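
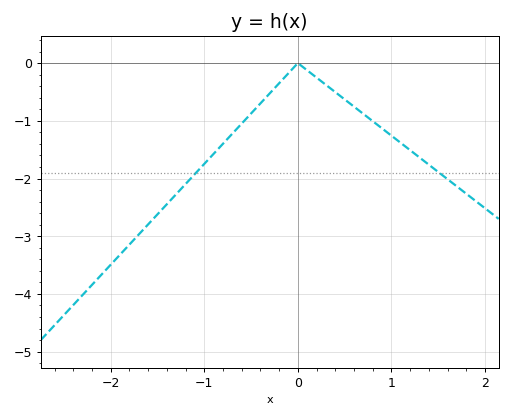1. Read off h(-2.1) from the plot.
-3.7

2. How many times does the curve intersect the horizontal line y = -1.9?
2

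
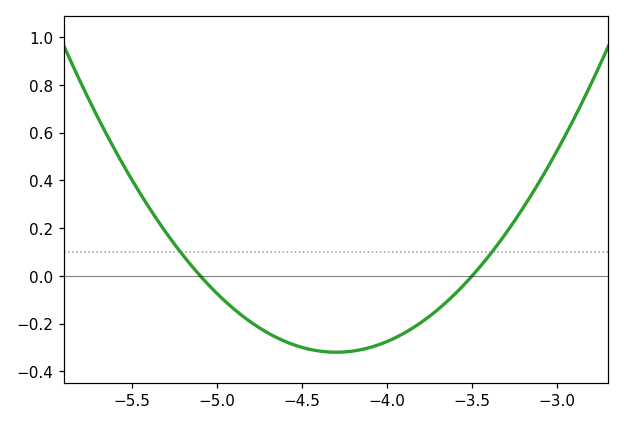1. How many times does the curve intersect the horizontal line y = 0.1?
2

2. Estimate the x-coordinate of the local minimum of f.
-4.3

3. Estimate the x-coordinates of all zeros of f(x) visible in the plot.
-5.1, -3.5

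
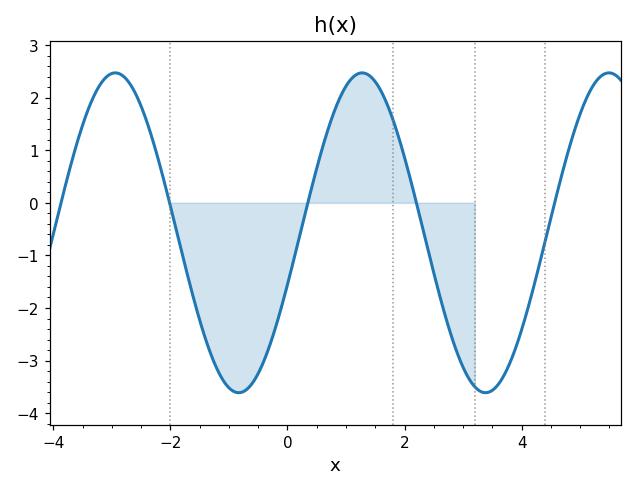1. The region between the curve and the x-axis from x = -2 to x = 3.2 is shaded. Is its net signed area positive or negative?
negative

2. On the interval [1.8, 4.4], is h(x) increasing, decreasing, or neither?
neither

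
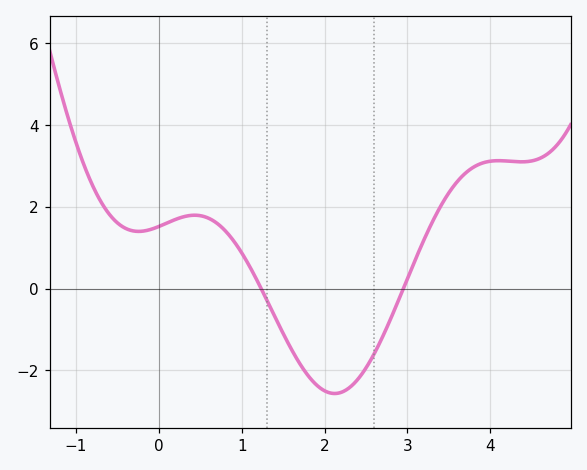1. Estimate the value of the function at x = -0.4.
1.47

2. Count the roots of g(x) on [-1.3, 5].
2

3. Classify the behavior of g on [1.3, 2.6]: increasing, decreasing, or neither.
neither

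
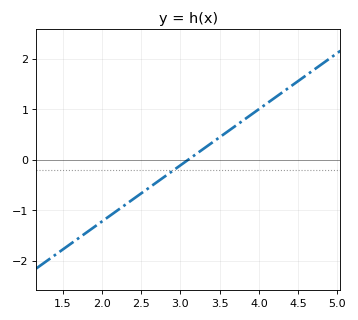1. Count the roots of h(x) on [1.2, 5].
1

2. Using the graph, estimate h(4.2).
1.2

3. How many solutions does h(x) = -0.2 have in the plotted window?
1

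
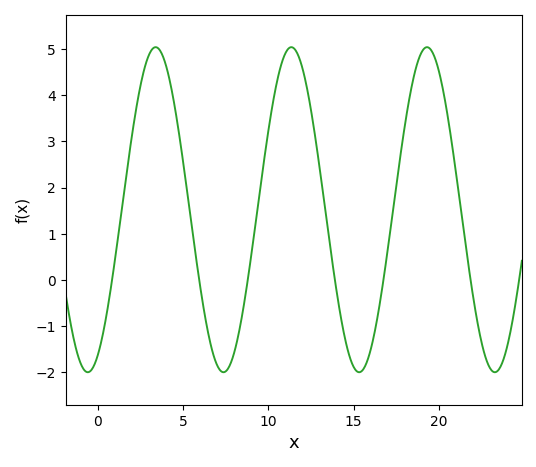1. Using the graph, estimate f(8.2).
-1.27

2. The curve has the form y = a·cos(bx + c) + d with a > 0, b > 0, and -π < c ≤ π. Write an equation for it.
y = 3.52cos(0.79x - 2.68) + 1.52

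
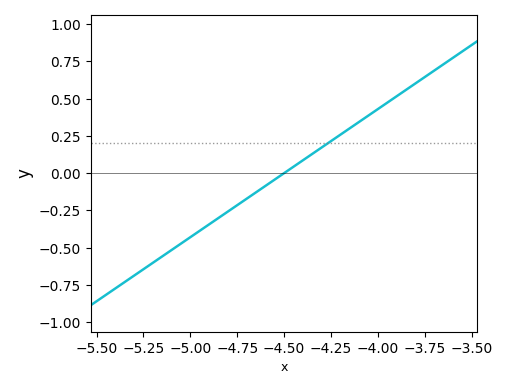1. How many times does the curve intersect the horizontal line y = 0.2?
1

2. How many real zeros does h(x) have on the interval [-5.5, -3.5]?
1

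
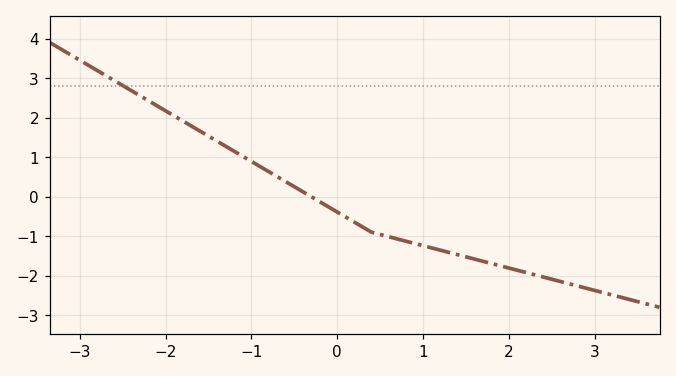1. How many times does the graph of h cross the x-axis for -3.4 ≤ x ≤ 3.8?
1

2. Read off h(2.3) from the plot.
-2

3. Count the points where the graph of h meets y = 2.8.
1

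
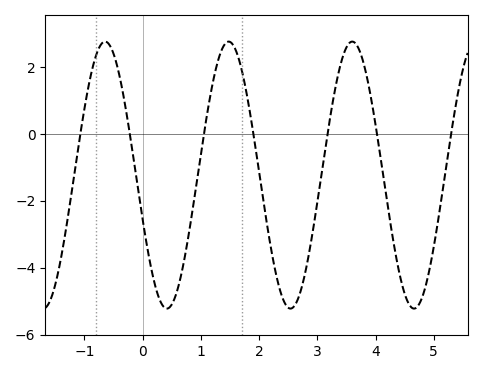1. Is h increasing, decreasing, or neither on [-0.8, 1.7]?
neither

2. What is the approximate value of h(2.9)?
-3.2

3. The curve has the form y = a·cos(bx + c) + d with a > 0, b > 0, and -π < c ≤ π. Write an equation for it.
y = 3.99cos(3x + 1.9) - 1.23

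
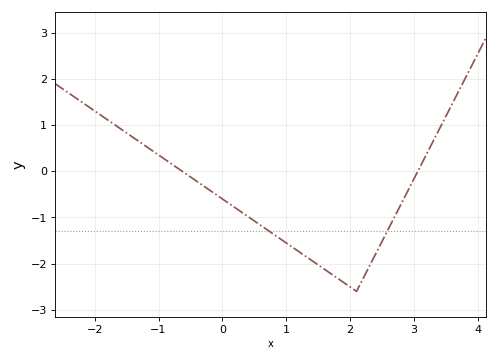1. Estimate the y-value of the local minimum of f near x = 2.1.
-2.6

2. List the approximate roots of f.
-0.6, 3.1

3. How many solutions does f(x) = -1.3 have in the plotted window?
2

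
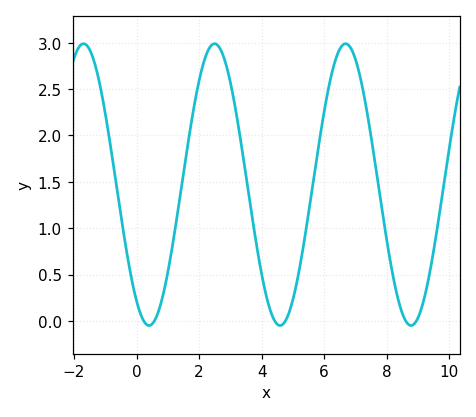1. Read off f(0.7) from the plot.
0.102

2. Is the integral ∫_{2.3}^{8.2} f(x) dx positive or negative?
positive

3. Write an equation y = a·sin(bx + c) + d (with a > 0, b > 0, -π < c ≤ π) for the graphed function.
y = 1.52sin(1.5x - 2.17) + 1.47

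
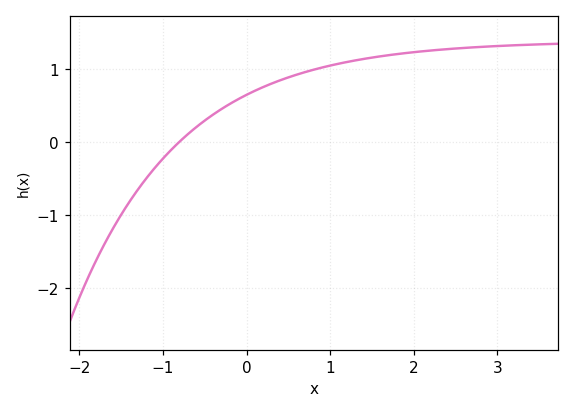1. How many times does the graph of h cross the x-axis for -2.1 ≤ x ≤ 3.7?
1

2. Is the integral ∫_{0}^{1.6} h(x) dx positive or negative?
positive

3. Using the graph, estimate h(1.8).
1.21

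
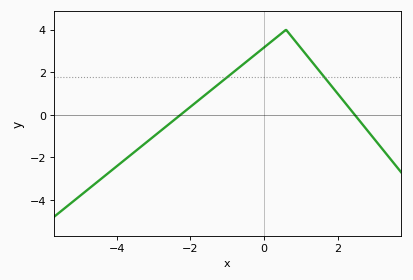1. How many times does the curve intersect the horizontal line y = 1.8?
2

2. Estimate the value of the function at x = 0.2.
3.4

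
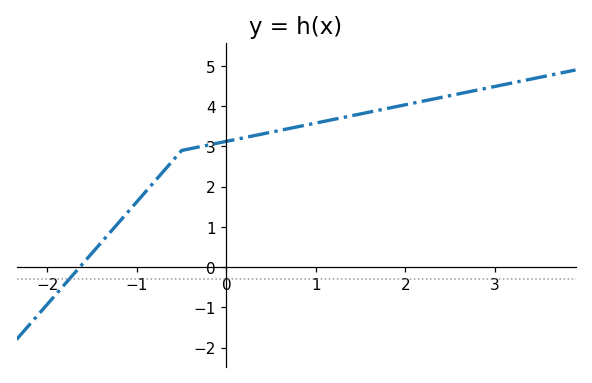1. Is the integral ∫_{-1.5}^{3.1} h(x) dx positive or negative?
positive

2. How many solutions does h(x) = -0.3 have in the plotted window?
1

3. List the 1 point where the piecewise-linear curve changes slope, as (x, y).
(-0.5, 2.9)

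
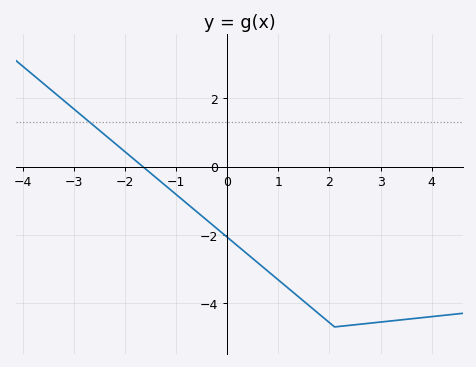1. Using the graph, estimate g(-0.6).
-1.32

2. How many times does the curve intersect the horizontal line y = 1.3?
1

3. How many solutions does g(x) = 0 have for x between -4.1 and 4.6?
1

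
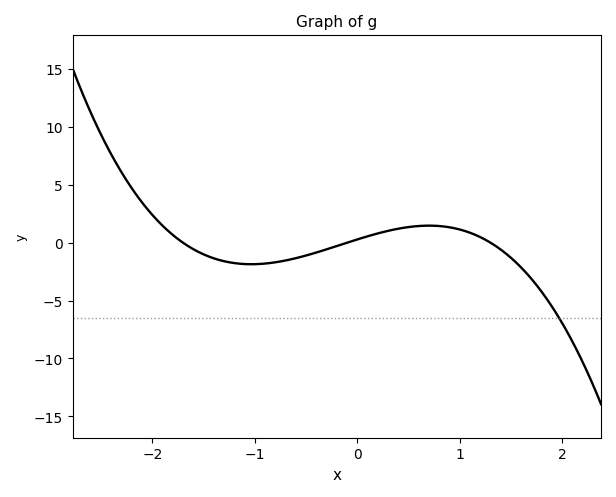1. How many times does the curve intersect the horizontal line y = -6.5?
1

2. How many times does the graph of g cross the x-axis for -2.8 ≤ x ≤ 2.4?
3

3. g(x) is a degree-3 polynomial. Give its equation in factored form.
y = -1.28(x + 1.7)(x + 0.1)(x - 1.3)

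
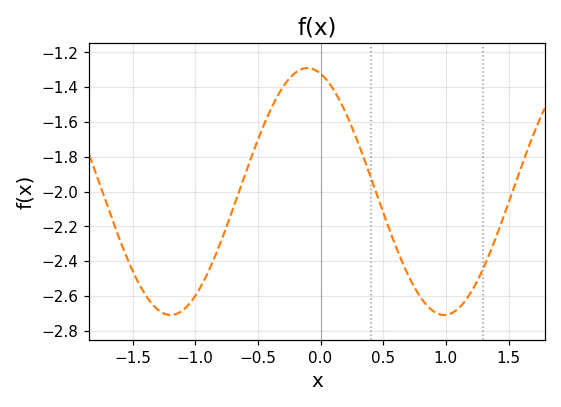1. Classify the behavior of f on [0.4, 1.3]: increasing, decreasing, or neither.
neither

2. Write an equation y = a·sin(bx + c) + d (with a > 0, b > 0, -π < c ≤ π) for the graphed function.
y = 0.71sin(2.88x + 1.87) - 2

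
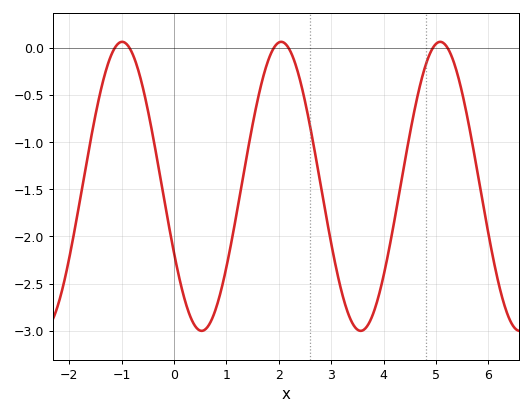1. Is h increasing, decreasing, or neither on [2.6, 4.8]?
neither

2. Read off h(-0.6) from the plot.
-0.415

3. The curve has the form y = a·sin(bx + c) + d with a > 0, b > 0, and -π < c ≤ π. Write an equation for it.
y = 1.53sin(2.07x - 2.66) - 1.47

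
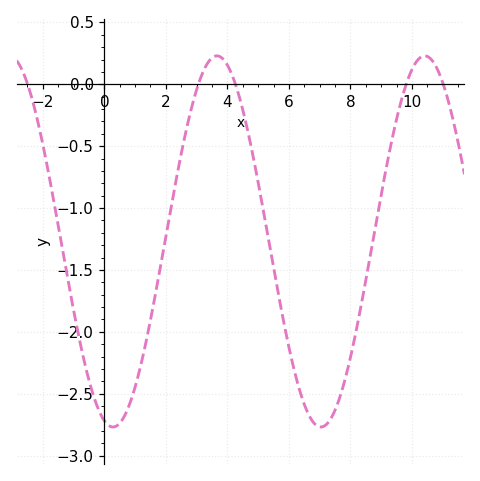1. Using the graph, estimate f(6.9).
-2.76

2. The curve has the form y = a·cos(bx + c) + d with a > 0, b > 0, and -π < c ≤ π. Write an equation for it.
y = 1.5cos(0.93x + 2.88) - 1.27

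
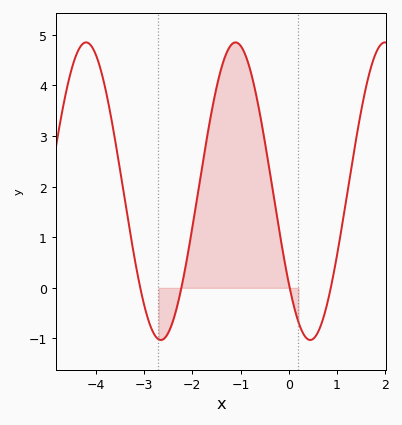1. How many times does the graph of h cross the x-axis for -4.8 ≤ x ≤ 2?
4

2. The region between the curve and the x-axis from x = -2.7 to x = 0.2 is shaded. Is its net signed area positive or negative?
positive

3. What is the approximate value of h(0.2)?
-0.677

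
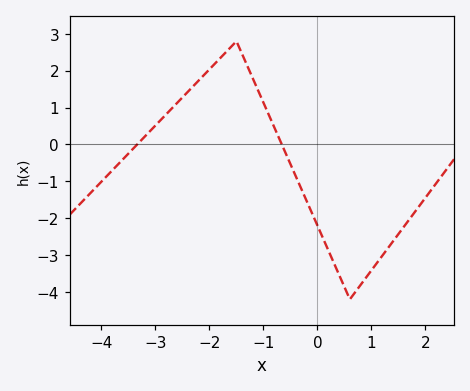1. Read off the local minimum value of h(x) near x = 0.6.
-4.2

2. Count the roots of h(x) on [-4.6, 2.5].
2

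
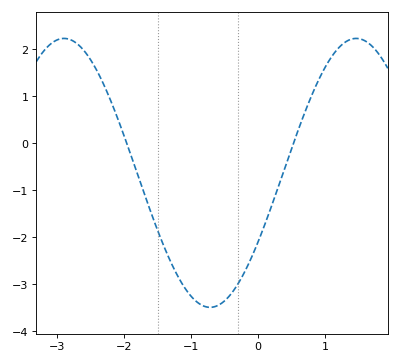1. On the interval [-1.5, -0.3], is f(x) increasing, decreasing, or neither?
neither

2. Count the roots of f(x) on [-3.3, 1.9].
2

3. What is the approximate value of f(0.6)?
0.281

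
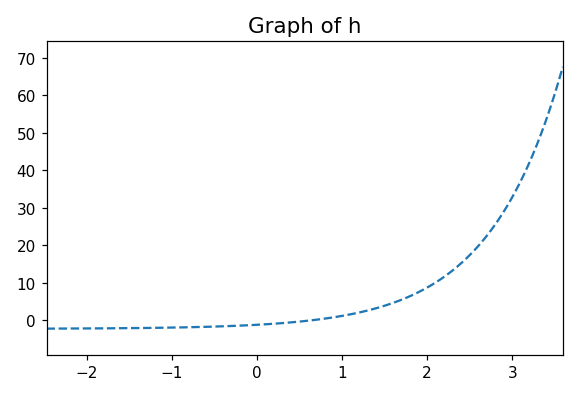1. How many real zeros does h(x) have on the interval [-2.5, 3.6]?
1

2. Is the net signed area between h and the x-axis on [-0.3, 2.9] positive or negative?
positive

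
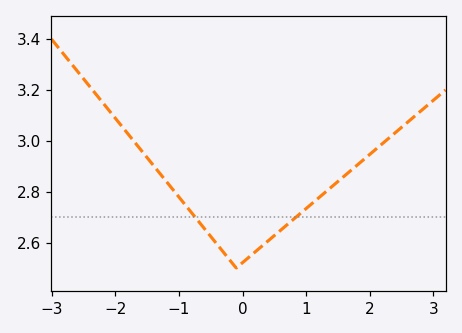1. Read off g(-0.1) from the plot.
2.5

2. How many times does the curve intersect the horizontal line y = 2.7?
2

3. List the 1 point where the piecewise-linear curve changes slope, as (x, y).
(-0.1, 2.5)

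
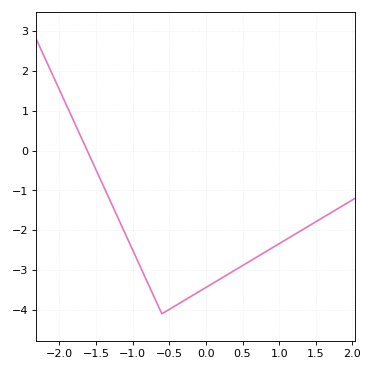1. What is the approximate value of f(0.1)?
-3.3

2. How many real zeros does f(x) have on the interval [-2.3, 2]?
1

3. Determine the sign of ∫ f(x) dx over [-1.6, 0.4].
negative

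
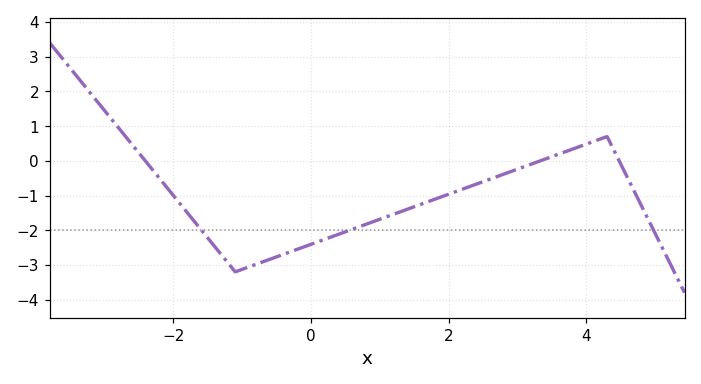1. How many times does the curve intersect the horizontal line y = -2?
3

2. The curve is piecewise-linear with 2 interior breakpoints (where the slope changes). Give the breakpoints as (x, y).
(-1.1, -3.2); (4.3, 0.7)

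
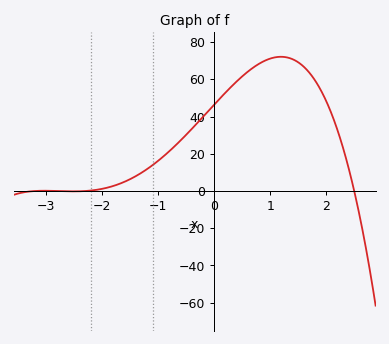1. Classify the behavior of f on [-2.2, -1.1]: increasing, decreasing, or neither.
increasing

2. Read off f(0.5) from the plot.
61.5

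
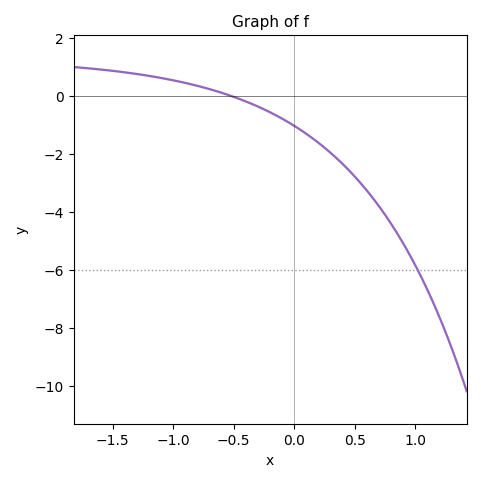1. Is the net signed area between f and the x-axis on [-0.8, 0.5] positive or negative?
negative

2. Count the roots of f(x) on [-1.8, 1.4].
1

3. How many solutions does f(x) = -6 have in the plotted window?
1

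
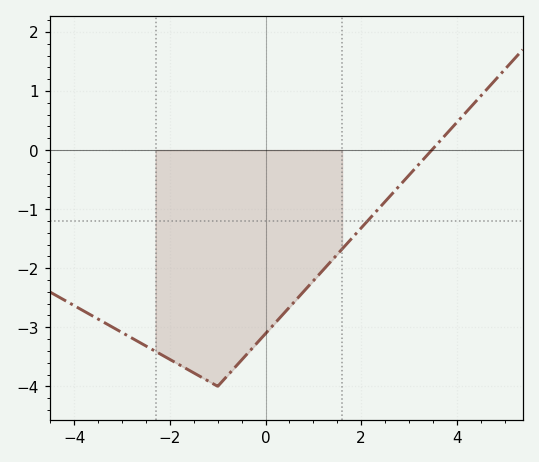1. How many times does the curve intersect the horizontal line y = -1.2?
1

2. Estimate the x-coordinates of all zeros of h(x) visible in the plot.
3.4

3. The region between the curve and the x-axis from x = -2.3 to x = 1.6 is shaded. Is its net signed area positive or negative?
negative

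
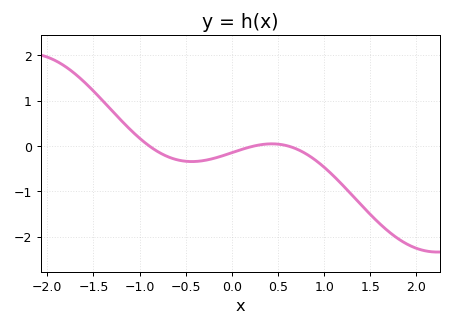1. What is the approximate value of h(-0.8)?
-0.13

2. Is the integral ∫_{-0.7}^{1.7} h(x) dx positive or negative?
negative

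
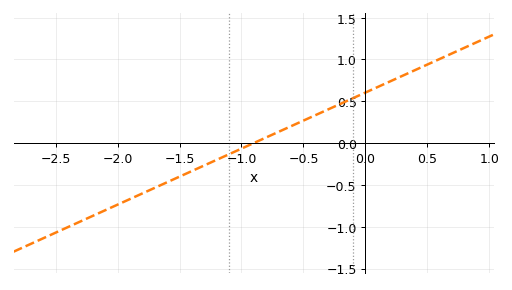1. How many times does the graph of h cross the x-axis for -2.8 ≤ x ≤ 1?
1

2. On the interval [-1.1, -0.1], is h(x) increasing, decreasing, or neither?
increasing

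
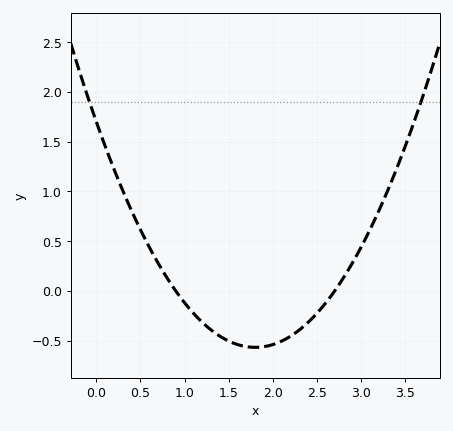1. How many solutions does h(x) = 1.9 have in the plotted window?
2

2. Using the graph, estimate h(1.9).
-0.56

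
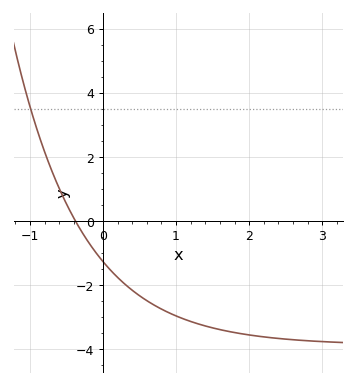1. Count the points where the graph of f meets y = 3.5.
1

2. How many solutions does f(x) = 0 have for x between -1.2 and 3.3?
1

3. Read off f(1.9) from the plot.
-3.53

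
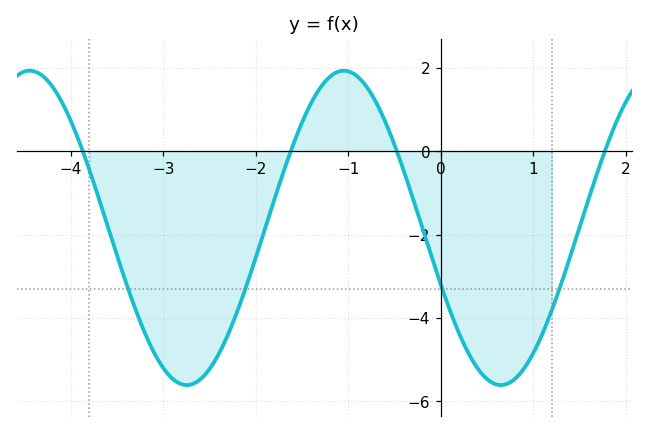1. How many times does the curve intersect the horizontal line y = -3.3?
4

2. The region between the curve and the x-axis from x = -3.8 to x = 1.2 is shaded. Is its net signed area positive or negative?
negative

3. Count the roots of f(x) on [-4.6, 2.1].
4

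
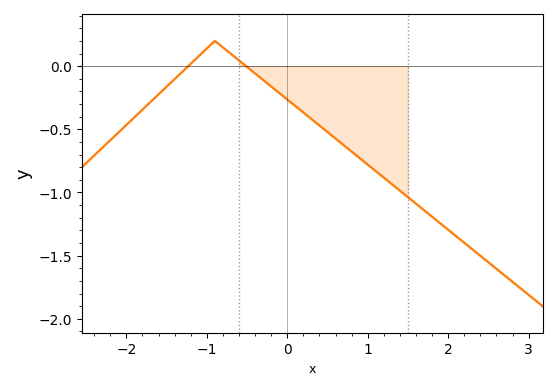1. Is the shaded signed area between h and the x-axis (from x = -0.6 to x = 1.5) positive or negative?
negative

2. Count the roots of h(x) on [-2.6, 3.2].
2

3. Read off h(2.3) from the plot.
-1.45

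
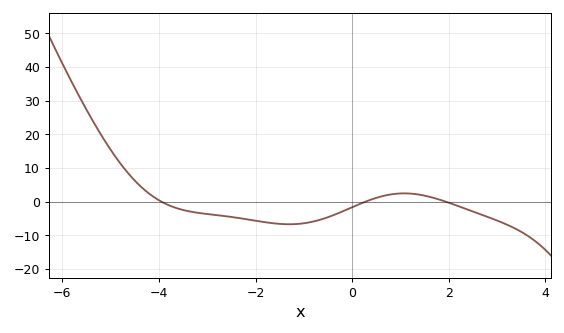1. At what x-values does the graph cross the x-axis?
-4, 0.2, 2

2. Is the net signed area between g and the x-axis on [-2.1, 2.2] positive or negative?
negative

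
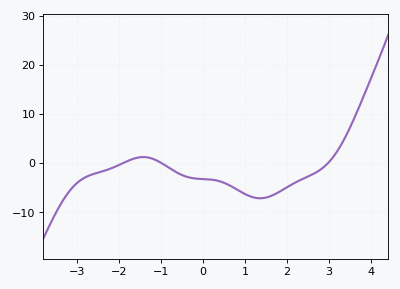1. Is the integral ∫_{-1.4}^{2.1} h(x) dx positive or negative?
negative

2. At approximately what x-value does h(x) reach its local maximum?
-1.42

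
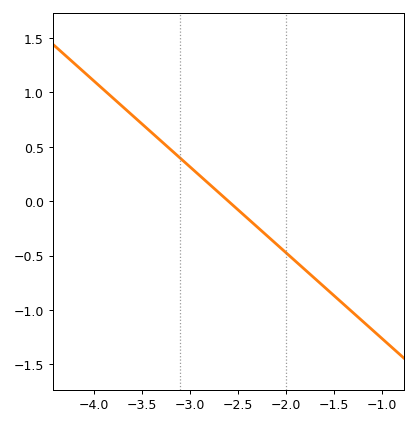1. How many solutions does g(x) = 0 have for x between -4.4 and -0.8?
1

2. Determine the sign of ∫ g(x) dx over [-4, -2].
positive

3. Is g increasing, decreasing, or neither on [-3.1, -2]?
decreasing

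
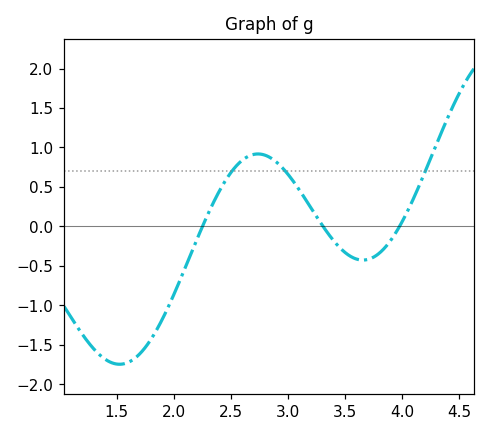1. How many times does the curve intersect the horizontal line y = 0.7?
3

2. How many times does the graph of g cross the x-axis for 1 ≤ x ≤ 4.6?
3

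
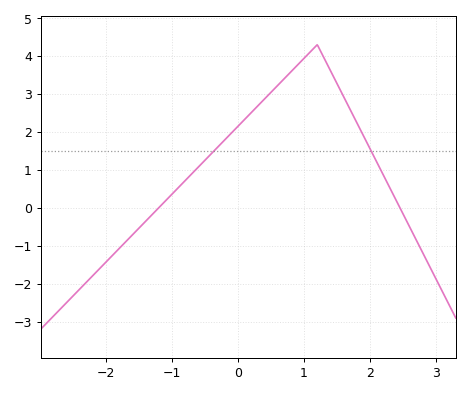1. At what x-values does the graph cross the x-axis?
-1.2, 2.45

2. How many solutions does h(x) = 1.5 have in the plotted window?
2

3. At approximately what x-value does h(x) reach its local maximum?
1.2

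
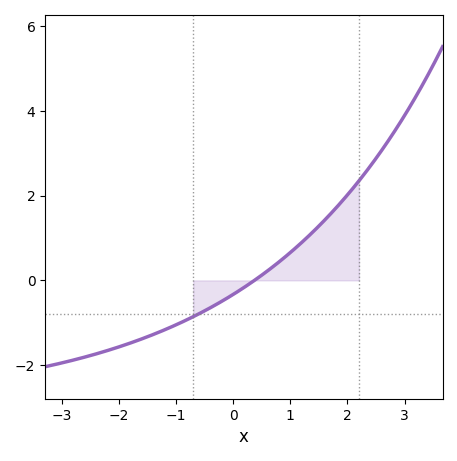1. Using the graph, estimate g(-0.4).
-0.6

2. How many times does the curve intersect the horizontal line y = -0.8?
1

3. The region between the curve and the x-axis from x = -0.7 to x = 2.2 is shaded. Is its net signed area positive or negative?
positive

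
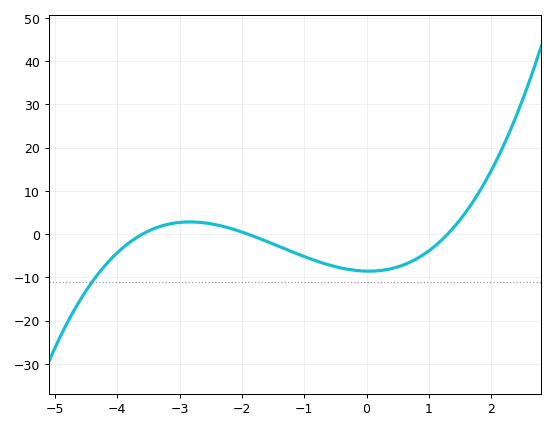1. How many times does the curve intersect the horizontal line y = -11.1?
1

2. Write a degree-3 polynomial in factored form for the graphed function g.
y = 0.96(x + 3.6)(x + 1.9)(x - 1.3)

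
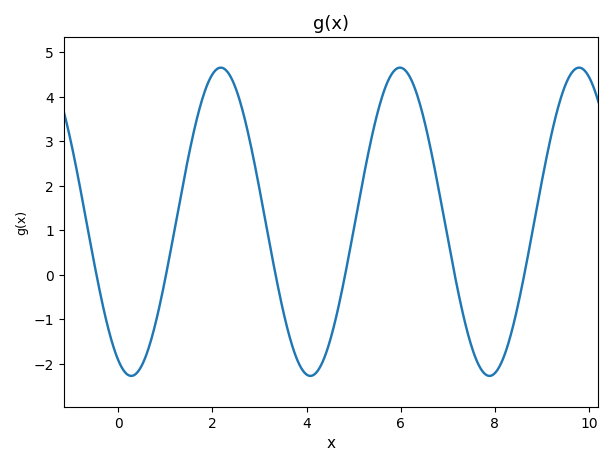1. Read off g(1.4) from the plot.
2.17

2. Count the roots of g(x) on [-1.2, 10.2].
6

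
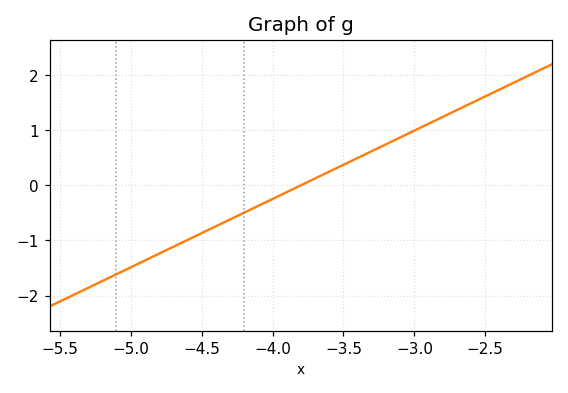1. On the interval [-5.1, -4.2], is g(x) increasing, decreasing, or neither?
increasing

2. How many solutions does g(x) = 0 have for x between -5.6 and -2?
1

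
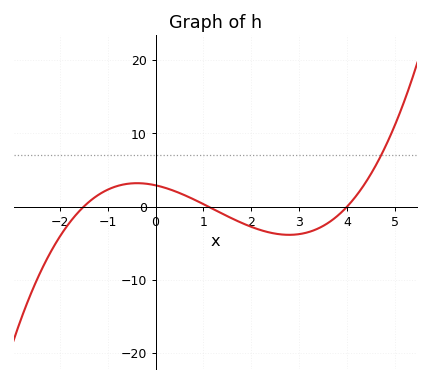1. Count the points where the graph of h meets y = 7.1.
1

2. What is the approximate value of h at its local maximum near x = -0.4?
3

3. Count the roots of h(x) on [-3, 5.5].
3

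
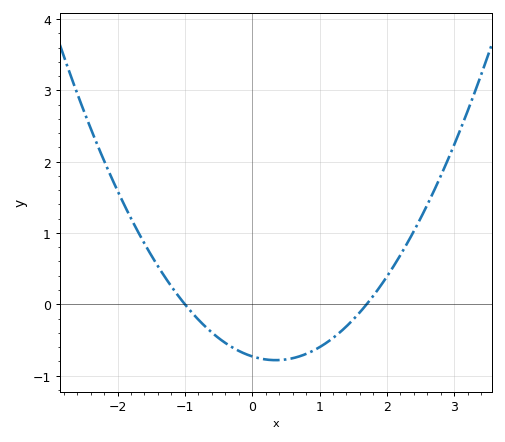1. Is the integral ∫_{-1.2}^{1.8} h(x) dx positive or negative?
negative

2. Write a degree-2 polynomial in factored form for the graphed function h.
y = 0.43(x + 1)(x - 1.7)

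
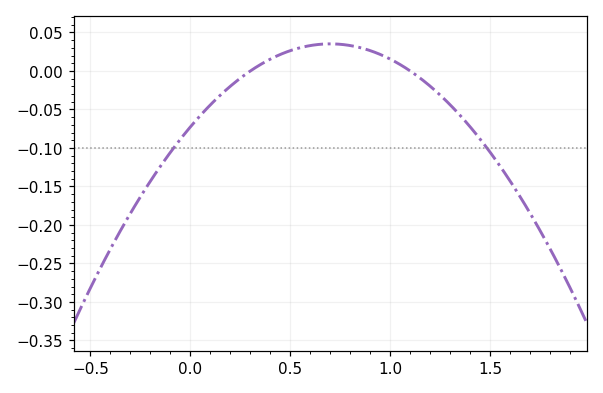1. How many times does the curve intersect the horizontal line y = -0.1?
2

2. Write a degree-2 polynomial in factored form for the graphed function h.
y = -0.22(x - 0.3)(x - 1.1)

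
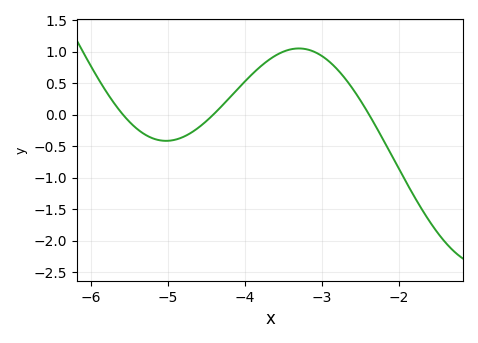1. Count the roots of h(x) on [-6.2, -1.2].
3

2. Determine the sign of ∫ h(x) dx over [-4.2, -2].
positive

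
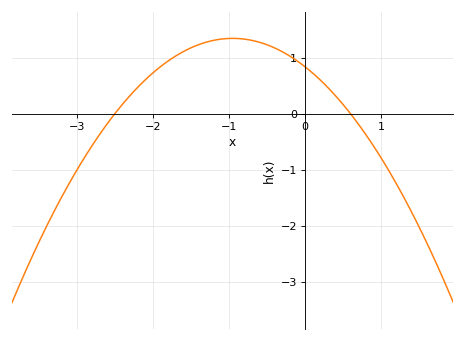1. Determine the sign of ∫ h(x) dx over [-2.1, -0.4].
positive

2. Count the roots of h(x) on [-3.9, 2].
2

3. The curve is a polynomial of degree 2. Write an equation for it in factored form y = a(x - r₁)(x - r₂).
y = -0.56(x + 2.5)(x - 0.6)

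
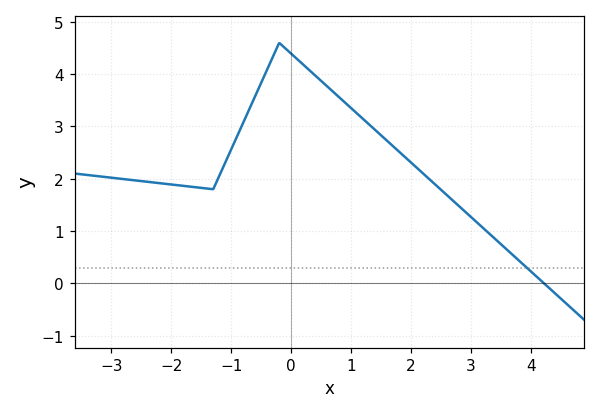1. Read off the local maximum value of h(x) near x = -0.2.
4.6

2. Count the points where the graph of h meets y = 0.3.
1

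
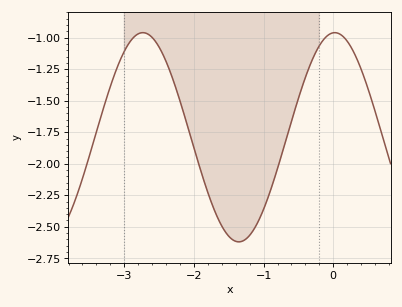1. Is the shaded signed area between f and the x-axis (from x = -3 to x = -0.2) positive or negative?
negative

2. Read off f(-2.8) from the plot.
-0.97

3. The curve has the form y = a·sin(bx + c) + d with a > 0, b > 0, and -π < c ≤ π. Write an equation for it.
y = 0.83sin(2.28x + 1.52) - 1.79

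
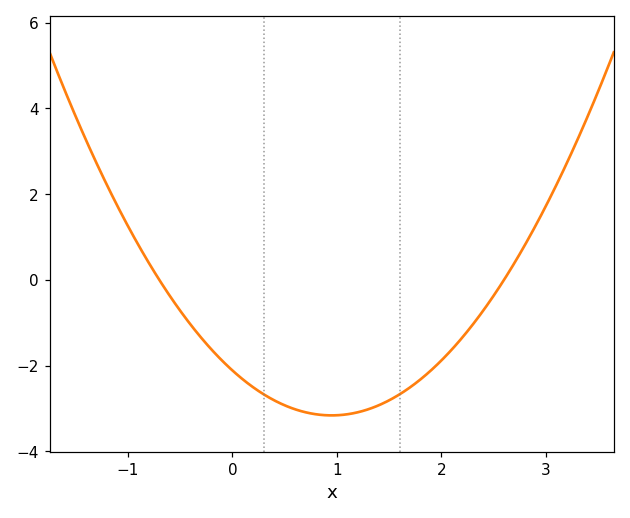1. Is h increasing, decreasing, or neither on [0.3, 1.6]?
neither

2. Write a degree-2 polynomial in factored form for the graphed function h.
y = 1.16(x + 0.7)(x - 2.6)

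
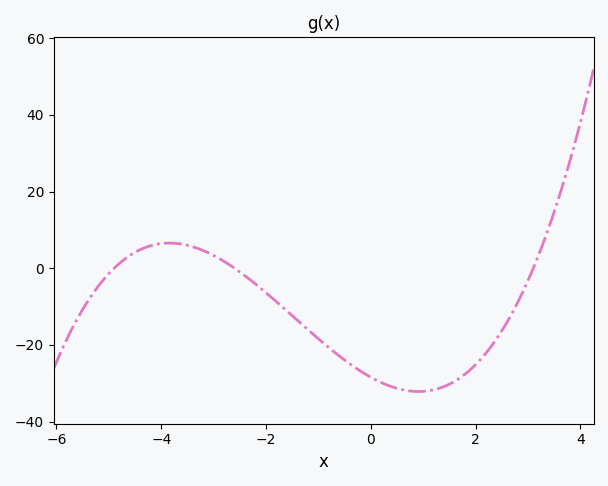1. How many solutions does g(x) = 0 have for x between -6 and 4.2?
3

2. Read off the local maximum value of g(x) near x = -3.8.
6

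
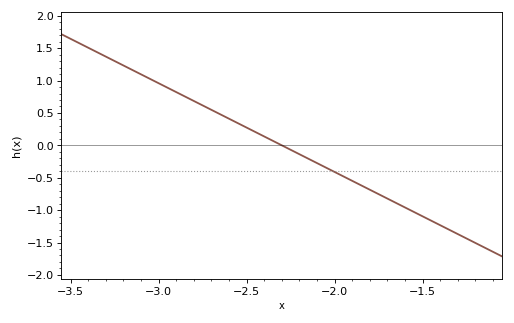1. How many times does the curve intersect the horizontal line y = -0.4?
1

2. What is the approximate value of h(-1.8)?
-0.685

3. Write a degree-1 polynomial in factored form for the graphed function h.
y = -1.37(x + 2.3)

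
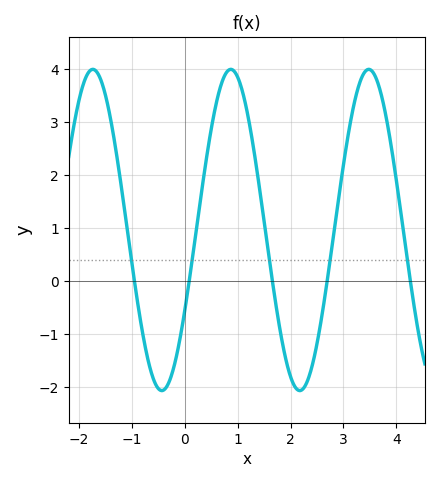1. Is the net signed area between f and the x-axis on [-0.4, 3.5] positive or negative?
positive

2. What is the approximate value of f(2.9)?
1.5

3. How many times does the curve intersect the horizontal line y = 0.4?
5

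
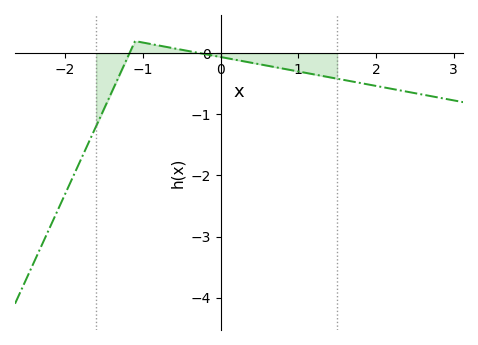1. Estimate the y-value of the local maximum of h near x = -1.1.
0.2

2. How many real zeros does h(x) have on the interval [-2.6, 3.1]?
2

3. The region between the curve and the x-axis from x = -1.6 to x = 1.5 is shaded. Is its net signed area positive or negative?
negative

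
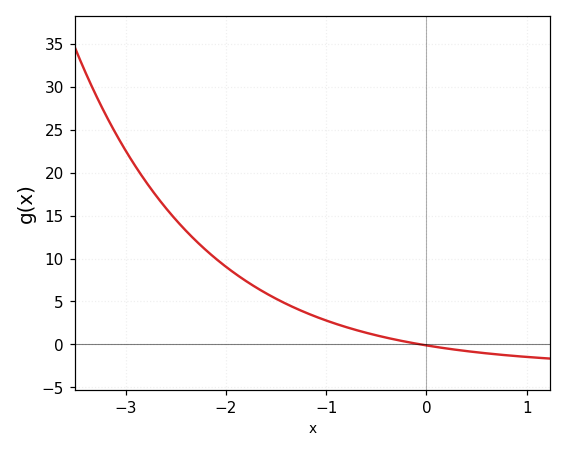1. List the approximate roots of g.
-0.056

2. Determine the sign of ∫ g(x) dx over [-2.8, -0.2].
positive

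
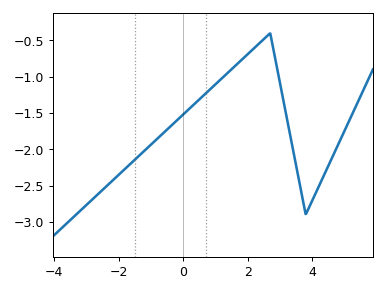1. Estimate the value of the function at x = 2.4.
-0.5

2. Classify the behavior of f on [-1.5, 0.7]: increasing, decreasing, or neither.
increasing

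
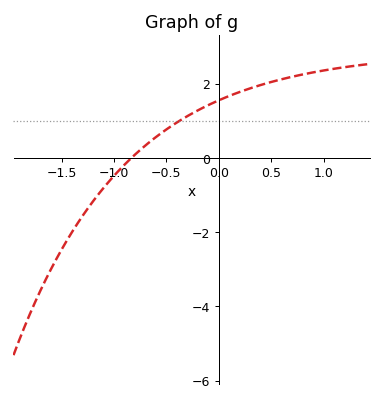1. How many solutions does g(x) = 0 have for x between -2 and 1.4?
1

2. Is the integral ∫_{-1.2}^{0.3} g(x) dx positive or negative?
positive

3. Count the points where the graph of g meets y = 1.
1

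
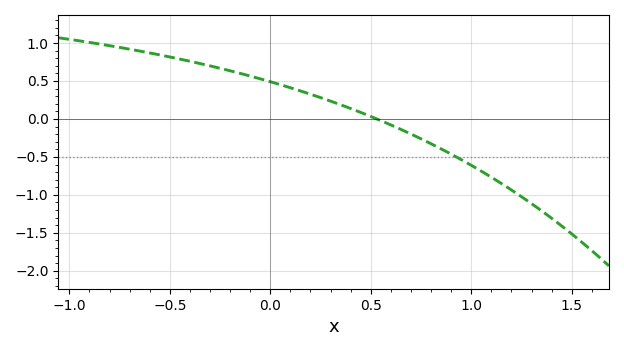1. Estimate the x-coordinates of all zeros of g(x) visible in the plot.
0.53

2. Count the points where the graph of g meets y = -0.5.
1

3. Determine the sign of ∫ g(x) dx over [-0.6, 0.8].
positive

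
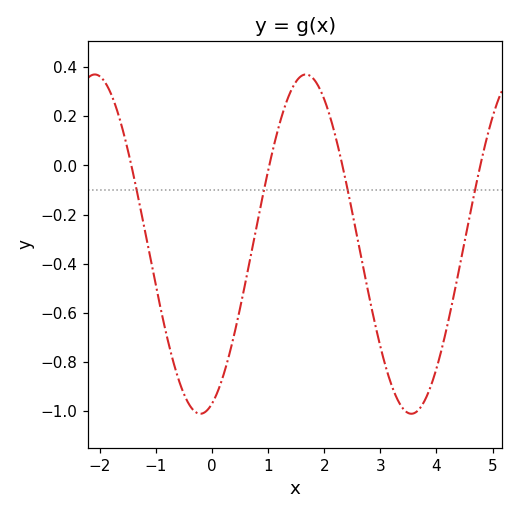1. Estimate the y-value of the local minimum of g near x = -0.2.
-1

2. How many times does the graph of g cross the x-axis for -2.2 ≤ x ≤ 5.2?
4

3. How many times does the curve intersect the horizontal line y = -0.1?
4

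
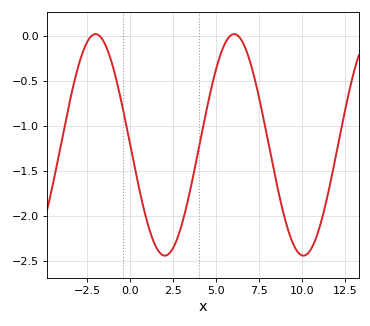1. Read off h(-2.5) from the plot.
-0.068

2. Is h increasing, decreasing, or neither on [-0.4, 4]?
neither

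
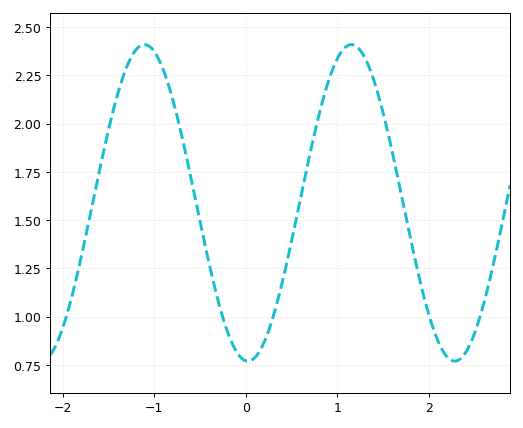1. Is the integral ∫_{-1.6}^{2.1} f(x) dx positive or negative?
positive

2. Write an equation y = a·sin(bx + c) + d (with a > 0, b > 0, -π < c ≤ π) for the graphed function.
y = 0.82sin(2.78x - 1.63) + 1.59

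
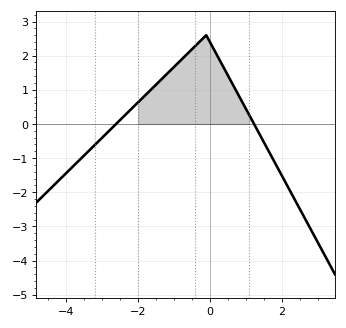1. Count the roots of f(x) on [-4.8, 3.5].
2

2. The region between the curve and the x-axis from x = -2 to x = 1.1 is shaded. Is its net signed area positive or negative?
positive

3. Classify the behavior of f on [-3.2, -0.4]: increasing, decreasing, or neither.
increasing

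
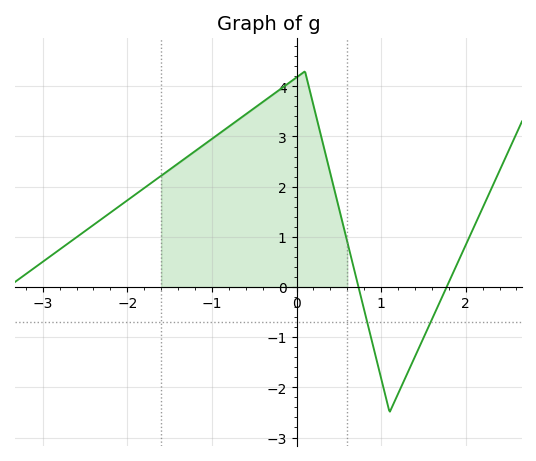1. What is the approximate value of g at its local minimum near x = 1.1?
-2.5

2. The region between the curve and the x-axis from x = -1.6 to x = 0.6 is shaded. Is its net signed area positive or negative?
positive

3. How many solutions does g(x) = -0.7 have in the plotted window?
2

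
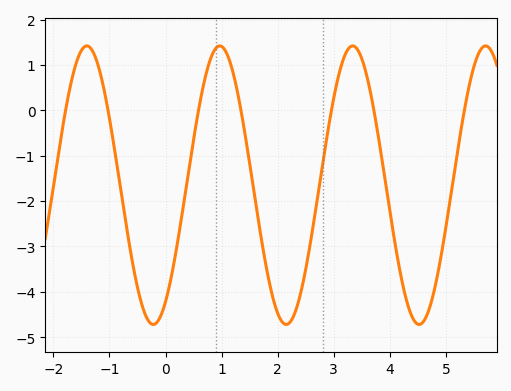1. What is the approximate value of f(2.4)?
-4.08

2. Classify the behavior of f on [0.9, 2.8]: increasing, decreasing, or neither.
neither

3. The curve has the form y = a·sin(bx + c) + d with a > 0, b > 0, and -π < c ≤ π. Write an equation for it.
y = 3.07sin(2.65x - 0.992) - 1.65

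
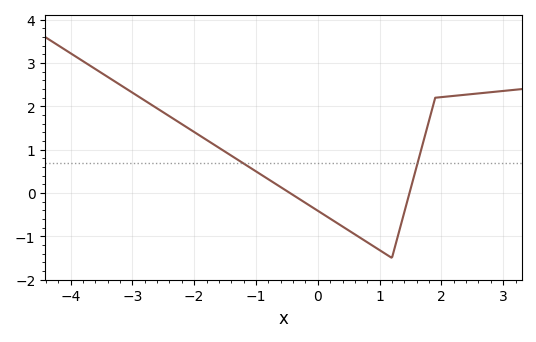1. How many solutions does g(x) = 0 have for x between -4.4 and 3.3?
2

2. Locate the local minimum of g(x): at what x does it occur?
1.2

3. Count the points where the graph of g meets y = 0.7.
2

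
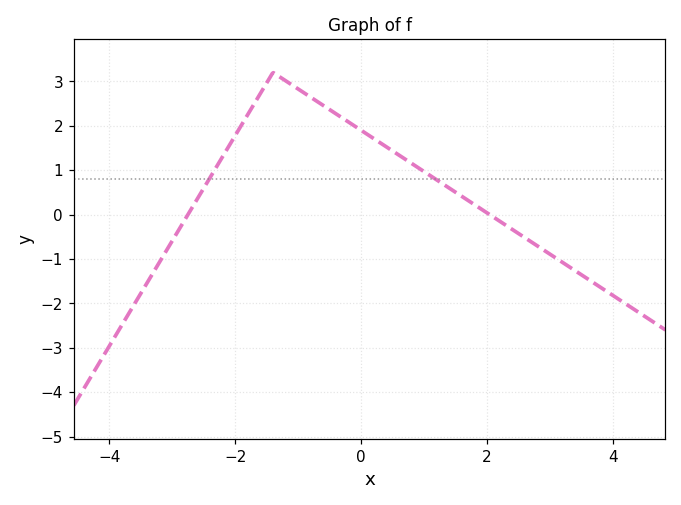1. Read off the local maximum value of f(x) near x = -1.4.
3.2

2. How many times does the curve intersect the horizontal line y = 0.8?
2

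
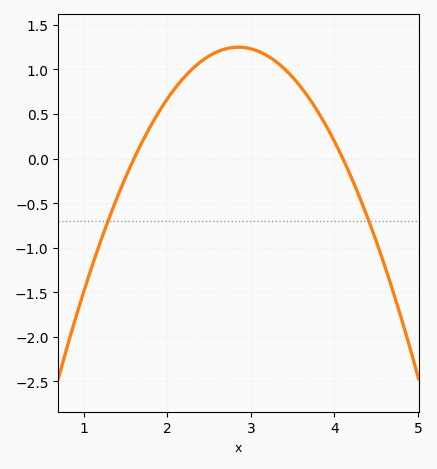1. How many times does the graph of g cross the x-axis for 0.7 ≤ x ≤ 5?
2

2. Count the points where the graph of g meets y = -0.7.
2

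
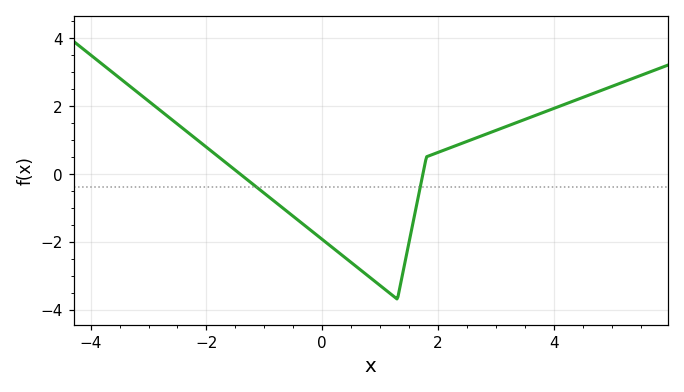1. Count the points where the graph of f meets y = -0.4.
2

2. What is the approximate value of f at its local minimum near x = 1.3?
-3.6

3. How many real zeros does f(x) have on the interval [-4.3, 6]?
2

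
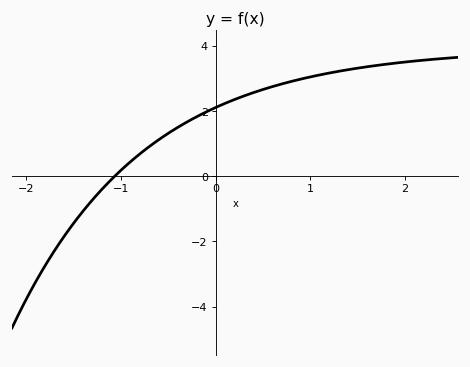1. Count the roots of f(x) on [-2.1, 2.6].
1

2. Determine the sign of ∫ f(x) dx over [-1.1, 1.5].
positive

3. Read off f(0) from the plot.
2.11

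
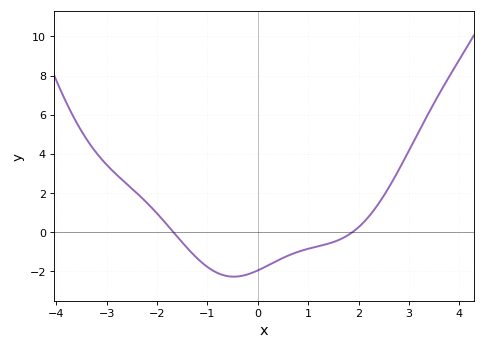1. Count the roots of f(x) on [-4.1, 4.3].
2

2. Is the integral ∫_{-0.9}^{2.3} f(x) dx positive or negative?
negative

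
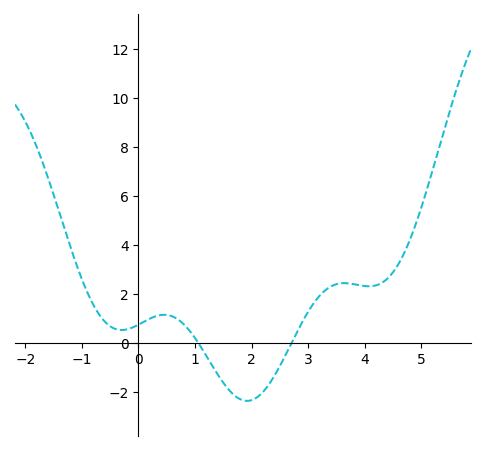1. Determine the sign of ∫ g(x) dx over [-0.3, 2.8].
negative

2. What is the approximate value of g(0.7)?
0.963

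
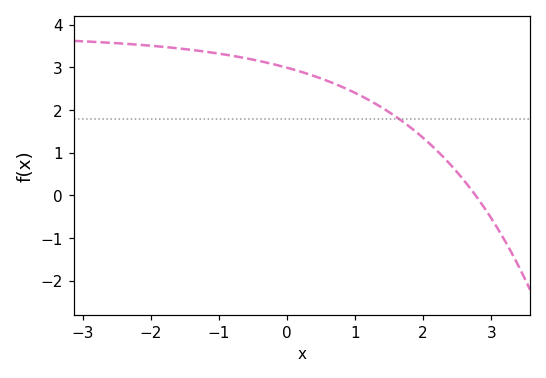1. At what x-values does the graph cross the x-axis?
2.8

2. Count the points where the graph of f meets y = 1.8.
1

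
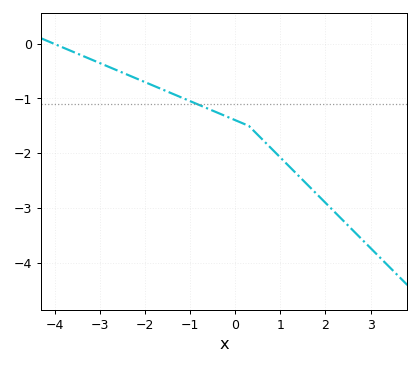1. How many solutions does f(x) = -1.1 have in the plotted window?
1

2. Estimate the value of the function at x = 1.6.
-2.6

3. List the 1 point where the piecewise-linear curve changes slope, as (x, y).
(0.3, -1.5)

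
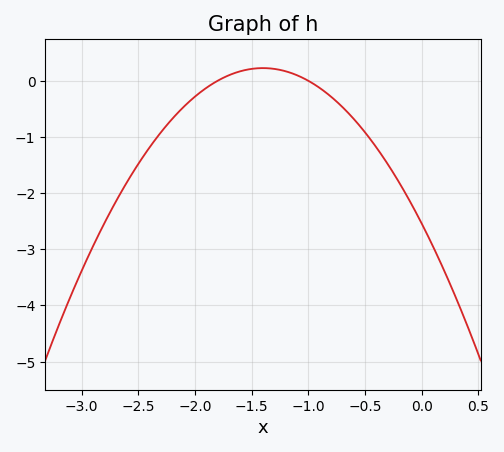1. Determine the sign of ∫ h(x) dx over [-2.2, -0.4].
negative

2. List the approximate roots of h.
-1.8, -1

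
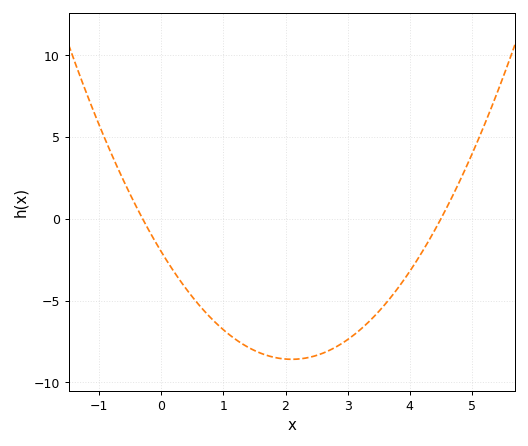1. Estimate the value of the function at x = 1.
-6.78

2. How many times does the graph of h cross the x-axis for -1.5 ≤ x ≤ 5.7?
2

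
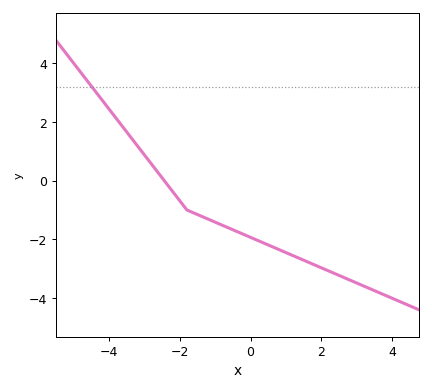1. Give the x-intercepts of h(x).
-2.44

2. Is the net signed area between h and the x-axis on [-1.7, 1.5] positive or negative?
negative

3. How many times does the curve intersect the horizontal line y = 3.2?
1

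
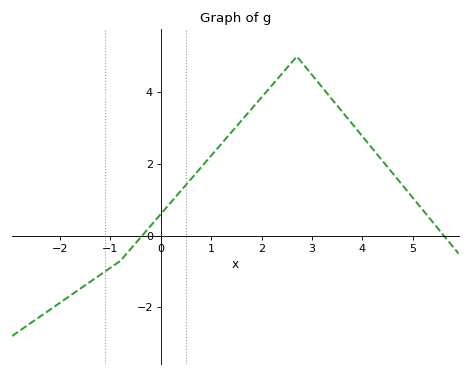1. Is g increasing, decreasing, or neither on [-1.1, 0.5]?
increasing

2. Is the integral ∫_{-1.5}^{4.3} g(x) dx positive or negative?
positive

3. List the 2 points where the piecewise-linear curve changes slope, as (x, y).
(-0.8, -0.7); (2.7, 5)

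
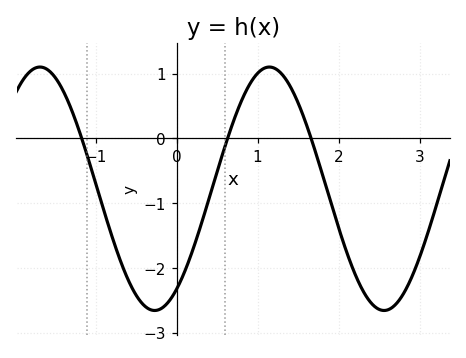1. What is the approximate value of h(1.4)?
0.806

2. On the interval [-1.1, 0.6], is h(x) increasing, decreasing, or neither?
neither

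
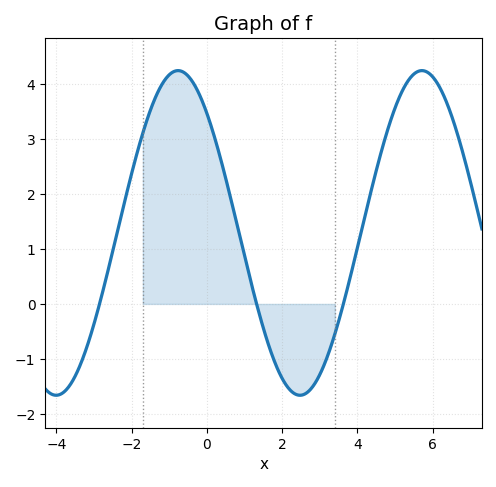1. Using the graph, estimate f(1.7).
-0.866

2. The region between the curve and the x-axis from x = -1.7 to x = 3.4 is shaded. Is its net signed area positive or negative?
positive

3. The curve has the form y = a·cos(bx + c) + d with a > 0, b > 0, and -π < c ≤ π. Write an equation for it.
y = 2.95cos(0.97x + 0.742) + 1.29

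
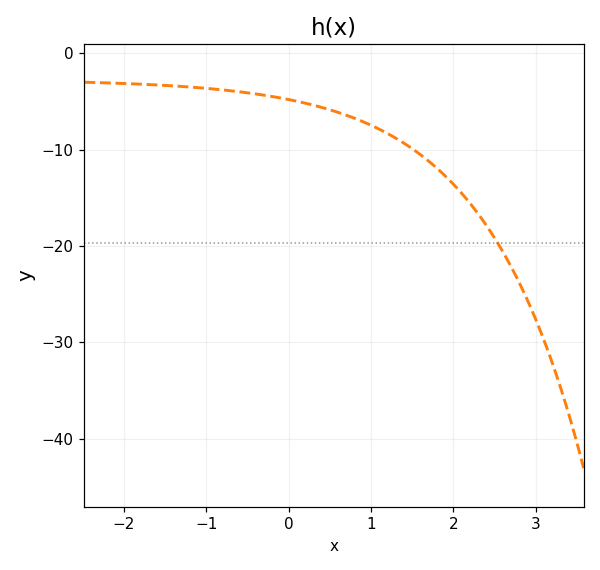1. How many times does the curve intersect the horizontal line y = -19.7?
1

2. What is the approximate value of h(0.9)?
-7.1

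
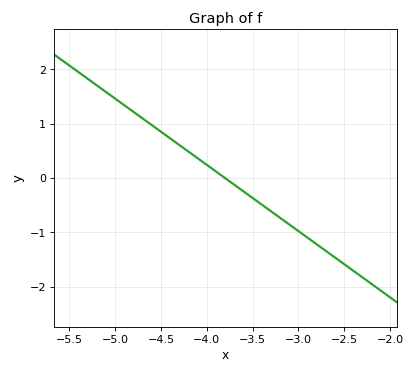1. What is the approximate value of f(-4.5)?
0.854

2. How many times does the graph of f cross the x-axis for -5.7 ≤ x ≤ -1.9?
1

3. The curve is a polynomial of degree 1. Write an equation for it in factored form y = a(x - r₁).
y = -1.22(x + 3.8)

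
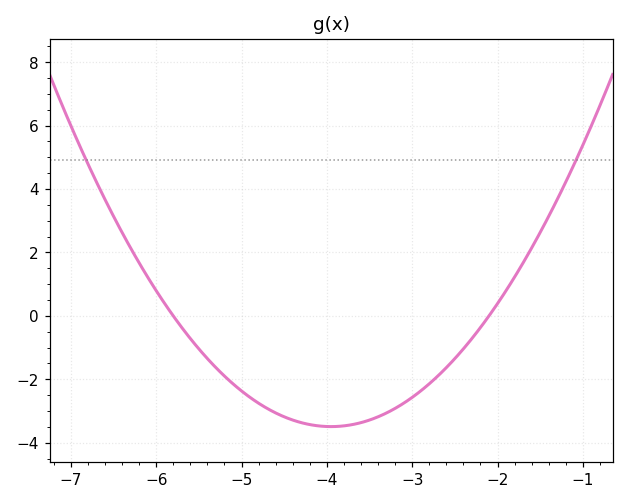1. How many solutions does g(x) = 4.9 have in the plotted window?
2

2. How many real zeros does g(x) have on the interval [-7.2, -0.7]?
2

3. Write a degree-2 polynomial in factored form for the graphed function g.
y = 1.02(x + 5.8)(x + 2.1)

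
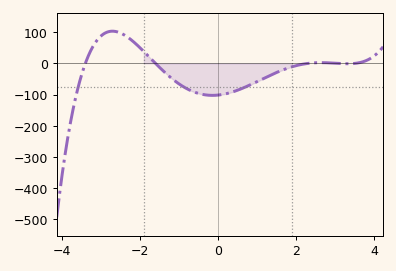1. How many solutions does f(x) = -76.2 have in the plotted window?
3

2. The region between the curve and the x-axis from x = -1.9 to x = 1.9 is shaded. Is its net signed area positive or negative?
negative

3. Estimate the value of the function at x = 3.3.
0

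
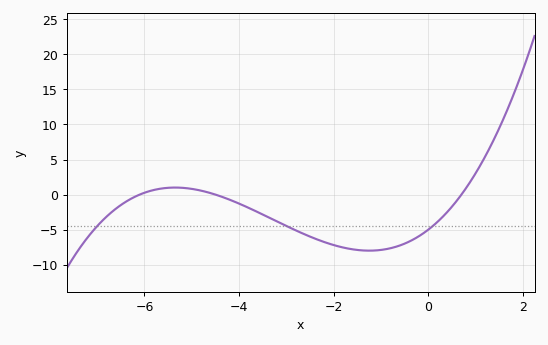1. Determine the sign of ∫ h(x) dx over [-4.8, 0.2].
negative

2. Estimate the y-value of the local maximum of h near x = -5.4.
1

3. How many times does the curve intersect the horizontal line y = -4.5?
3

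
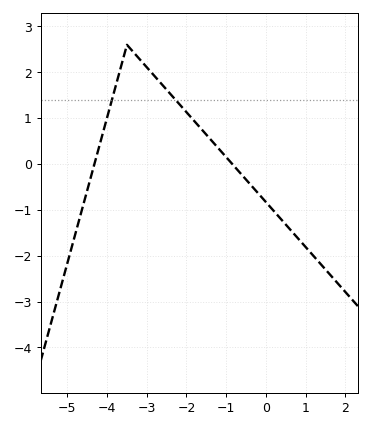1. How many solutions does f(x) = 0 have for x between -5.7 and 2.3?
2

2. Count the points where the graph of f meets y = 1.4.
2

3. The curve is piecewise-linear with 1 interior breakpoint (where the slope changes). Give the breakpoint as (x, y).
(-3.5, 2.6)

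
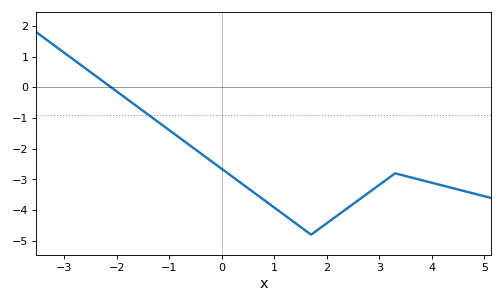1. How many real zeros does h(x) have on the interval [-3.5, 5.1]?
1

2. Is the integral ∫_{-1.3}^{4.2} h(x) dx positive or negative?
negative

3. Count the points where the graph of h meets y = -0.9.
1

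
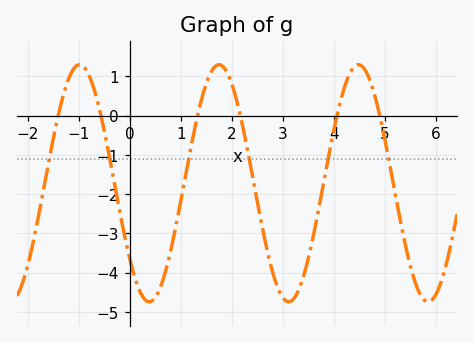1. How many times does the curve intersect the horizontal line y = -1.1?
6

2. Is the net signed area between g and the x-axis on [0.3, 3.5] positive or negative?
negative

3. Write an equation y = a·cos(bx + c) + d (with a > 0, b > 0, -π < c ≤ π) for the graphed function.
y = 3.02cos(2.3x + 2.3) - 1.72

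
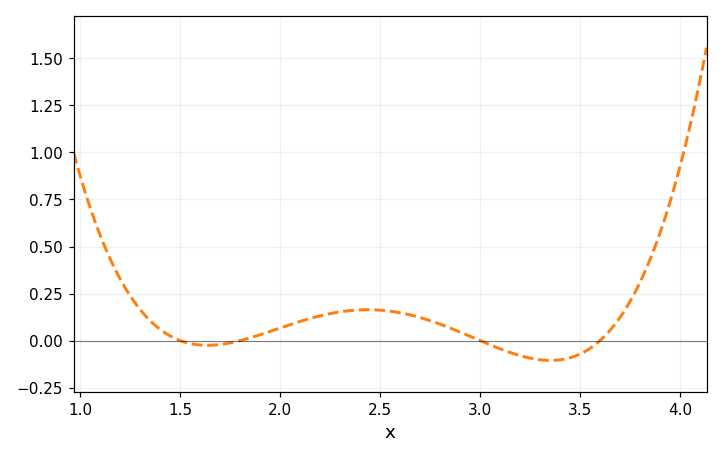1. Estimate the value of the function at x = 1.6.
-0.02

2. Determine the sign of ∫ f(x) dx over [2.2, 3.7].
positive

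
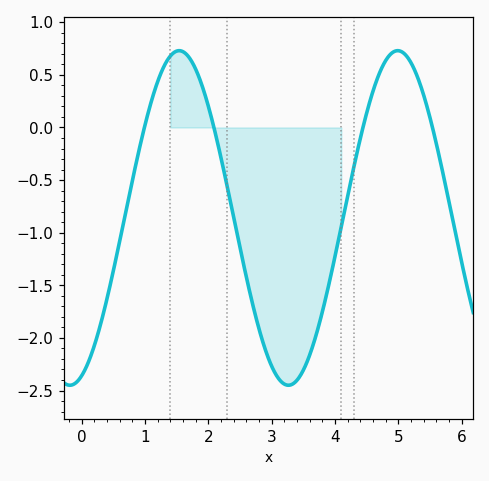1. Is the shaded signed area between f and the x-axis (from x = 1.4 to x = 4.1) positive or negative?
negative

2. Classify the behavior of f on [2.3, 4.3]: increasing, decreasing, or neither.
neither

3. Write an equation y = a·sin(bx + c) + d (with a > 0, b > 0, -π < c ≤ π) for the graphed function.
y = 1.59sin(1.8x - 1.2) - 0.86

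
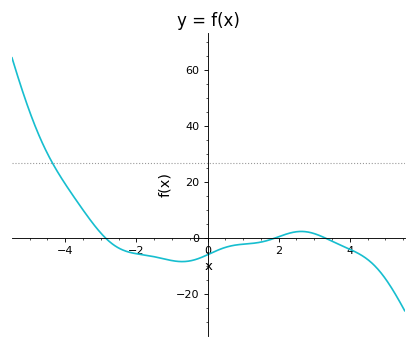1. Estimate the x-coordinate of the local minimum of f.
-0.8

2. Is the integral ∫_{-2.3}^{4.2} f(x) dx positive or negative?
negative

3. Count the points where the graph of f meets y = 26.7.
1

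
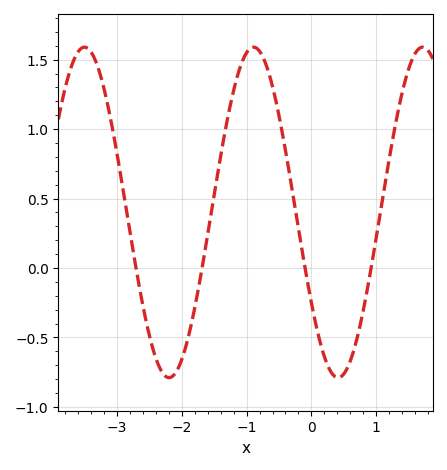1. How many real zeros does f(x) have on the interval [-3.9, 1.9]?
4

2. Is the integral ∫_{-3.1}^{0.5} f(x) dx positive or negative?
positive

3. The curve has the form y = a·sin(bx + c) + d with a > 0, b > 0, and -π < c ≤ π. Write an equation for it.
y = 1.19sin(2.4x - 2.6) + 0.4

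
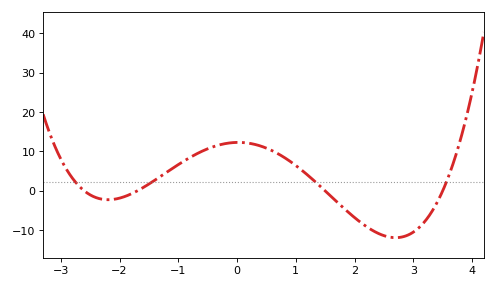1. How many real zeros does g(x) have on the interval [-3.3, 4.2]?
4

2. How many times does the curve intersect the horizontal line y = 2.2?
4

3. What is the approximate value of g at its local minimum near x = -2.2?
-2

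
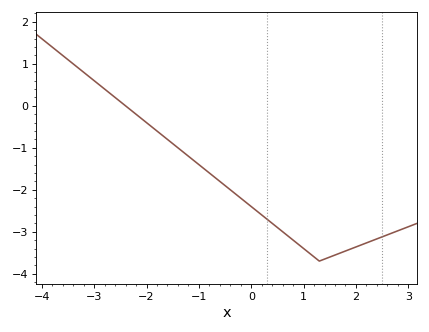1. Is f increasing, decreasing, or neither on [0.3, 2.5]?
neither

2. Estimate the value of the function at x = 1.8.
-3.46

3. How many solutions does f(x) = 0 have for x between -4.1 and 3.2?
1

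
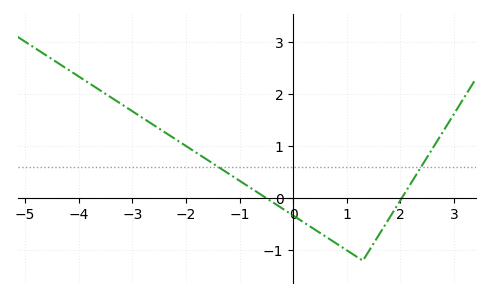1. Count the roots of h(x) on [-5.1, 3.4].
2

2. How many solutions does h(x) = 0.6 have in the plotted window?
2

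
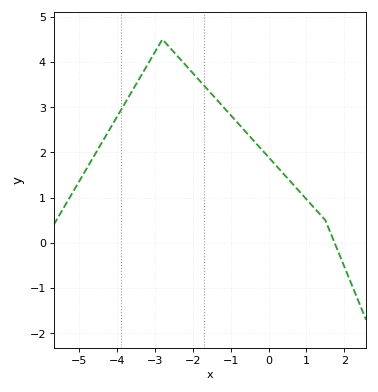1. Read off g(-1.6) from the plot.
3.4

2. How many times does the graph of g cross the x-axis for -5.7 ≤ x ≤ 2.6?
1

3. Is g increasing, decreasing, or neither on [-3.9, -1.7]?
neither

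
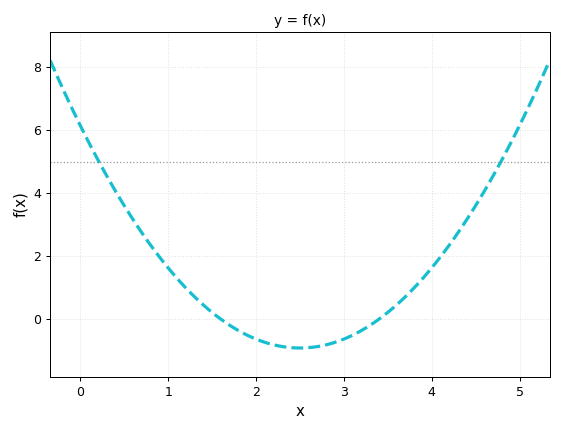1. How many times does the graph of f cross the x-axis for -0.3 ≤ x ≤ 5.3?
2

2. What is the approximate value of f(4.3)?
2.8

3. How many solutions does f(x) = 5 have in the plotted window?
2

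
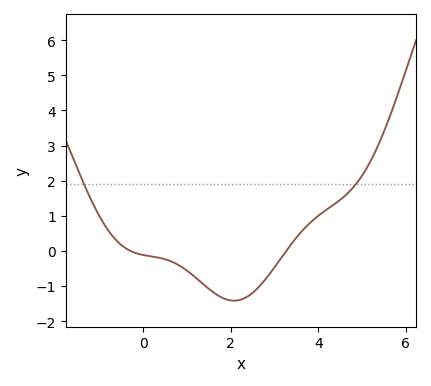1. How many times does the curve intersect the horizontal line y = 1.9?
2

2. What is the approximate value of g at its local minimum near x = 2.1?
-1.4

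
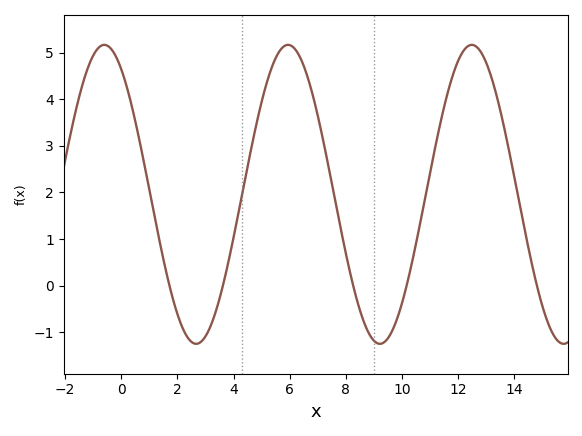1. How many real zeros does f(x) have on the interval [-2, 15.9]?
5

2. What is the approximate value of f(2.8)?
-1.2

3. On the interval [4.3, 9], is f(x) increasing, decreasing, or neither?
neither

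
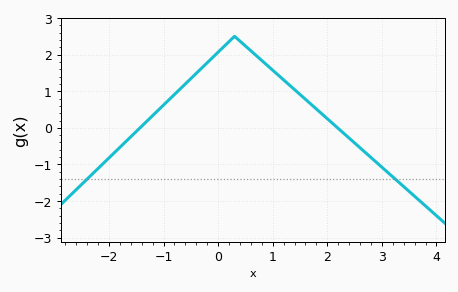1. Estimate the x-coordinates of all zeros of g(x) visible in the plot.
-1.43, 2.19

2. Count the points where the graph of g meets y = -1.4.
2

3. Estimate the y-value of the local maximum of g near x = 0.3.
2.5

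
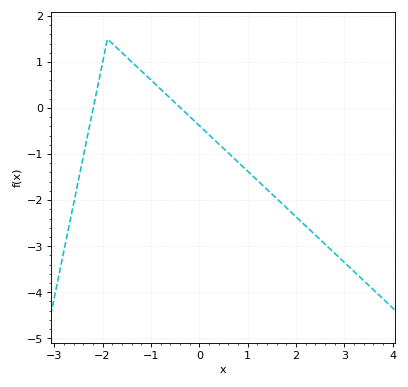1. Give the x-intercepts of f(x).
-2.19, -0.386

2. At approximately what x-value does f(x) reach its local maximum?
-1.9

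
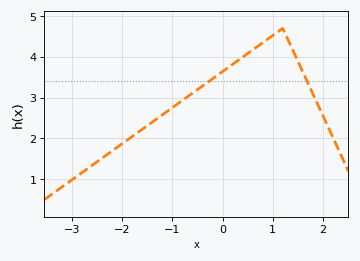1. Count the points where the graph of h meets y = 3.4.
2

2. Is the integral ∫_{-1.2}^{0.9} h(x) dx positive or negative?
positive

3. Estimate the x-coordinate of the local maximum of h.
1.2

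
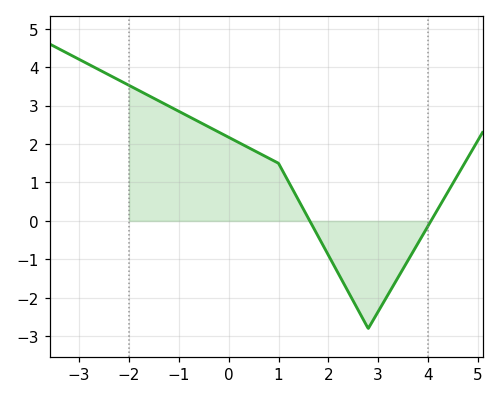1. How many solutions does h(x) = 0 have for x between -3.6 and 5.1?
2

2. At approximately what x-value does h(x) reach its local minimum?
2.8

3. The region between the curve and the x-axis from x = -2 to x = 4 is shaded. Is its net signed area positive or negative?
positive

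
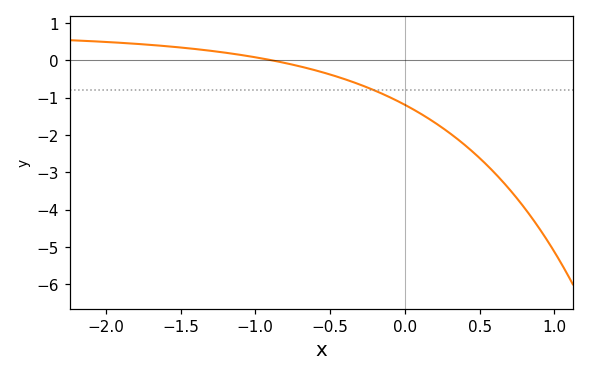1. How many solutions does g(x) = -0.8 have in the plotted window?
1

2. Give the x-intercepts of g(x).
-0.9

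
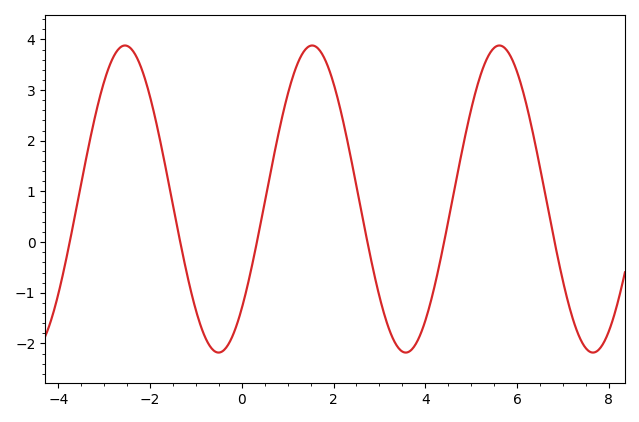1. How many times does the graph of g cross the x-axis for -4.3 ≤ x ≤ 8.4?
6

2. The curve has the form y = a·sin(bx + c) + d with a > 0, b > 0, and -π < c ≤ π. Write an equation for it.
y = 3.03sin(1.54x - 0.792) + 0.85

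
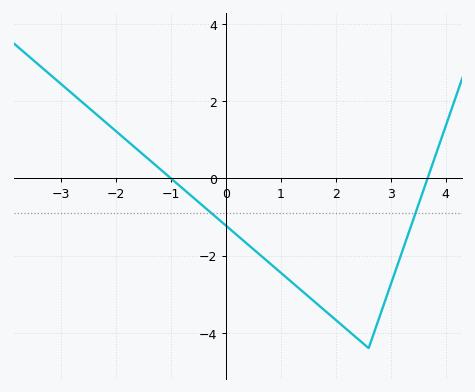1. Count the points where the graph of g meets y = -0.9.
2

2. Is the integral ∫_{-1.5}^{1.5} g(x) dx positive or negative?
negative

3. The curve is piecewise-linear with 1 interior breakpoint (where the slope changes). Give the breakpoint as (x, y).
(2.6, -4.4)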